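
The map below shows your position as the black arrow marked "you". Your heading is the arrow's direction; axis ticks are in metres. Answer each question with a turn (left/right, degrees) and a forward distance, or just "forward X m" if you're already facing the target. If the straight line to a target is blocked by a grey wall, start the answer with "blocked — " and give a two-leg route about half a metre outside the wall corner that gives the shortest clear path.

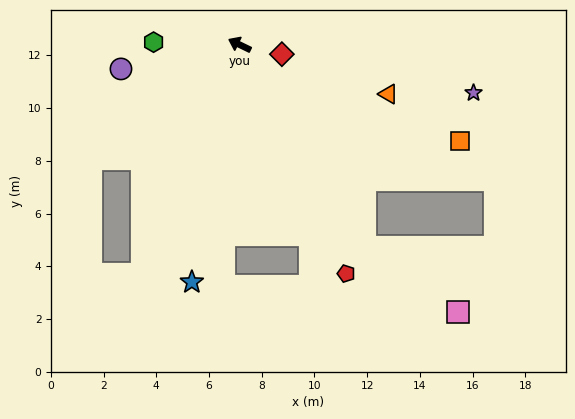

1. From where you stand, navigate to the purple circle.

turn left 37°, forward 4.6 m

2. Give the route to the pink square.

blocked — turn left 148°, forward 9.0 m, then turn left 23°, forward 4.3 m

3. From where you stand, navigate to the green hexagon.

turn left 24°, forward 3.3 m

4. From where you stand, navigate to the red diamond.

turn right 167°, forward 1.6 m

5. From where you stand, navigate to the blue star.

turn left 105°, forward 9.2 m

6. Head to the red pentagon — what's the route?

turn left 141°, forward 9.6 m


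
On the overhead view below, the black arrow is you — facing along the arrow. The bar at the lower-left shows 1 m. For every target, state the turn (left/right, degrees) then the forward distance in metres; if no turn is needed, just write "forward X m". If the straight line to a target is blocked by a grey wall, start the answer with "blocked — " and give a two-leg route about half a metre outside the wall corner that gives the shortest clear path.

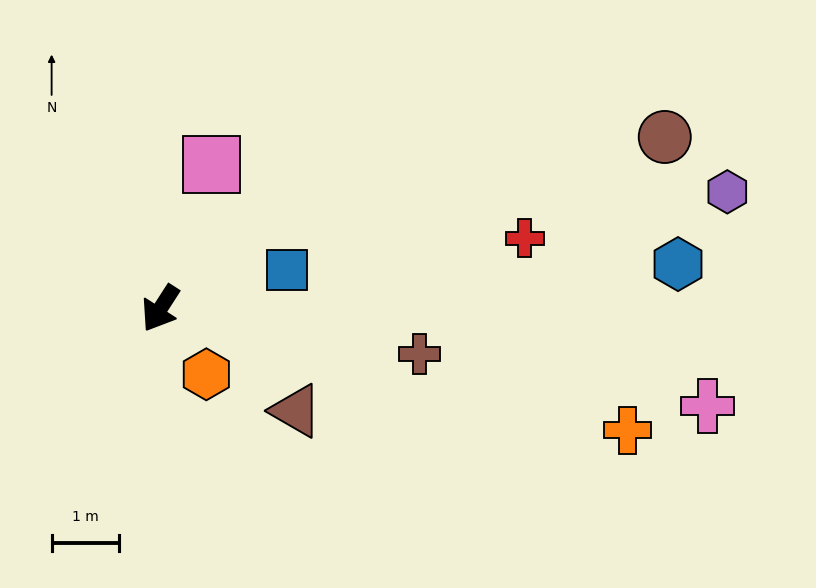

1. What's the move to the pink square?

turn right 167°, forward 2.3 m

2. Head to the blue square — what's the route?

turn left 140°, forward 2.0 m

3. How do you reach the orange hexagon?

turn left 68°, forward 1.2 m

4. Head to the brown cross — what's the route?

turn left 113°, forward 3.9 m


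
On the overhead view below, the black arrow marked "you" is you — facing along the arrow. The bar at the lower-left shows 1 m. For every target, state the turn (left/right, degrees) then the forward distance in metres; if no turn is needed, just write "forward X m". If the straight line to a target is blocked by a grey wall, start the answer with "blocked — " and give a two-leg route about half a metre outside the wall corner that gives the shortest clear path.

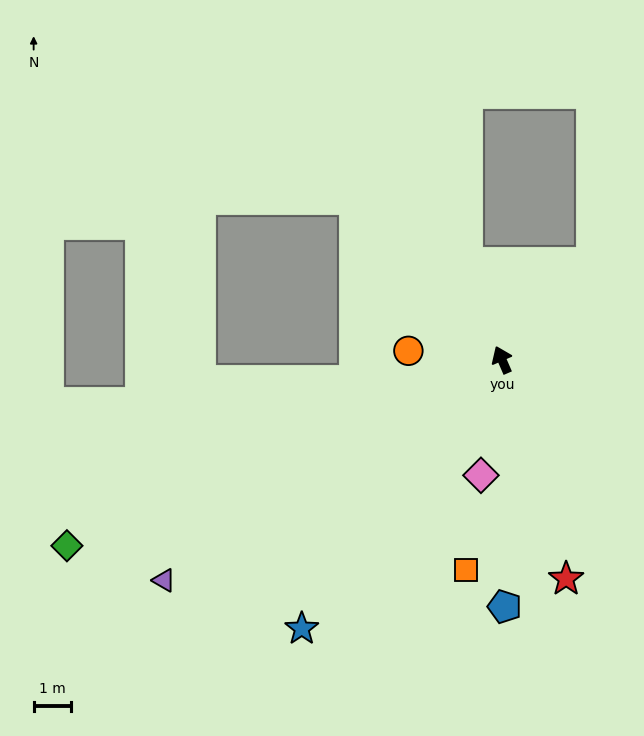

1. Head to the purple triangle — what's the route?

turn left 100°, forward 10.7 m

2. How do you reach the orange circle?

turn left 61°, forward 2.5 m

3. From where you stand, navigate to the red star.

turn left 173°, forward 6.1 m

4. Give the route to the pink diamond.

turn left 146°, forward 3.1 m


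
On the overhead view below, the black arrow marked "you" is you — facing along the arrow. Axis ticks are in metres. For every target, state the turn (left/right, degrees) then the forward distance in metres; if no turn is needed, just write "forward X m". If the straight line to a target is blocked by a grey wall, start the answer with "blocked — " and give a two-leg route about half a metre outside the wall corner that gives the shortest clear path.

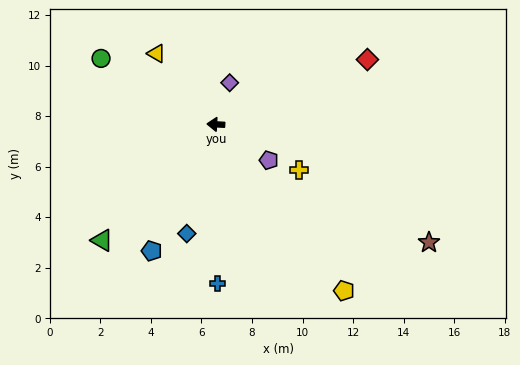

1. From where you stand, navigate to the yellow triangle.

turn right 47°, forward 3.7 m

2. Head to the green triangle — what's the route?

turn left 48°, forward 6.4 m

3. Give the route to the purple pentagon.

turn left 149°, forward 2.5 m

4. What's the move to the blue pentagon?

turn left 66°, forward 5.6 m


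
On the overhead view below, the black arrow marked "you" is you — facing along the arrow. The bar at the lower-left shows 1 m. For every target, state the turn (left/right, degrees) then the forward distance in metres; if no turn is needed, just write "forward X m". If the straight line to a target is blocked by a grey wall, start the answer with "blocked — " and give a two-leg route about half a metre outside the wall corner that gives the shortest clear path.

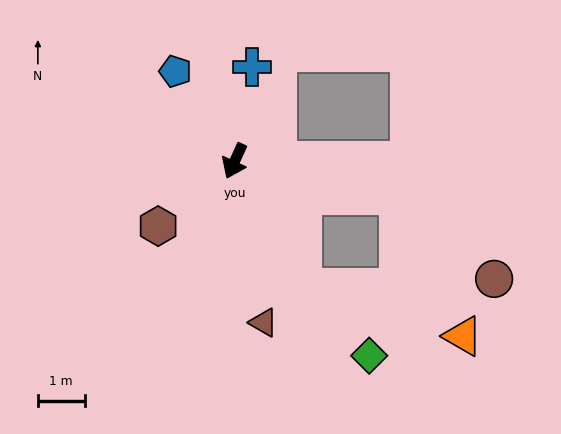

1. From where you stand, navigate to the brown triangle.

turn left 35°, forward 3.5 m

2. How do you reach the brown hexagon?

turn right 25°, forward 2.1 m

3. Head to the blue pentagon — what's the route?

turn right 122°, forward 2.3 m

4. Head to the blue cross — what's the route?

turn right 166°, forward 2.0 m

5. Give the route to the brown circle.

blocked — turn left 103°, forward 3.6 m, then turn right 30°, forward 2.7 m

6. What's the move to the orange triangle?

blocked — turn left 52°, forward 3.1 m, then turn left 46°, forward 3.6 m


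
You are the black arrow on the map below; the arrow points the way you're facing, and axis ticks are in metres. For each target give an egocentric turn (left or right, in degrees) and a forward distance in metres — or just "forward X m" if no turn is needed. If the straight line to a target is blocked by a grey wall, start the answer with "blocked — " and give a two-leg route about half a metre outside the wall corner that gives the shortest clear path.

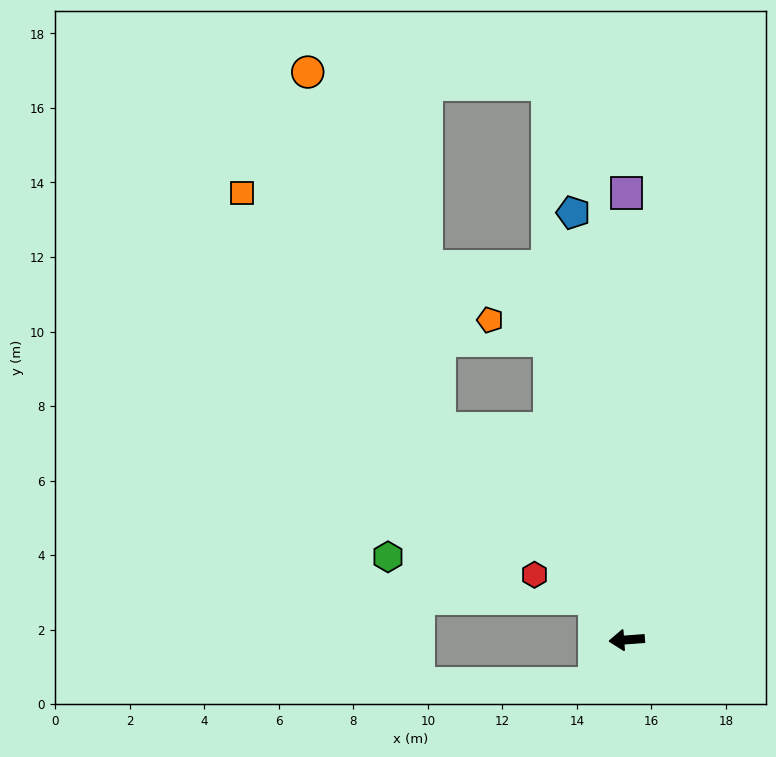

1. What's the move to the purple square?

turn right 94°, forward 12.0 m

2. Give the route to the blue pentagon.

turn right 87°, forward 11.6 m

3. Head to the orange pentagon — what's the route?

blocked — turn right 80°, forward 8.3 m, then turn left 55°, forward 1.7 m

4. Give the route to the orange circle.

blocked — turn right 53°, forward 7.6 m, then turn right 21°, forward 10.2 m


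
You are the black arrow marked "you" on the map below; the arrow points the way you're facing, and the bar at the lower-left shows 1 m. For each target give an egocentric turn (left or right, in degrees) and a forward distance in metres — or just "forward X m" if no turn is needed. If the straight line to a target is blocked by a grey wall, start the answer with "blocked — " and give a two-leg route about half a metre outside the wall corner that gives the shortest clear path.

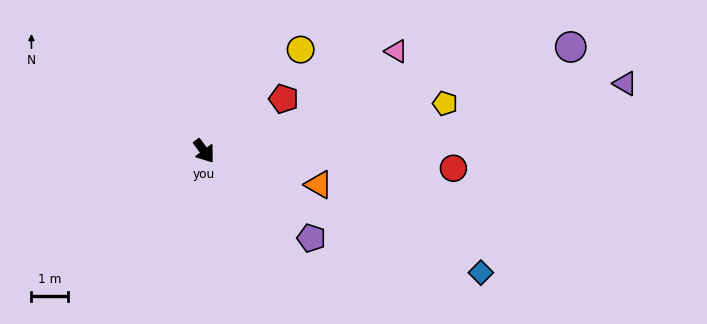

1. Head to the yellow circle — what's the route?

turn left 100°, forward 3.9 m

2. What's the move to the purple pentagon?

turn left 14°, forward 3.8 m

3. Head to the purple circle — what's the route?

turn left 69°, forward 10.5 m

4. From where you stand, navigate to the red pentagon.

turn left 86°, forward 2.6 m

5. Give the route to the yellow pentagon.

turn left 64°, forward 6.8 m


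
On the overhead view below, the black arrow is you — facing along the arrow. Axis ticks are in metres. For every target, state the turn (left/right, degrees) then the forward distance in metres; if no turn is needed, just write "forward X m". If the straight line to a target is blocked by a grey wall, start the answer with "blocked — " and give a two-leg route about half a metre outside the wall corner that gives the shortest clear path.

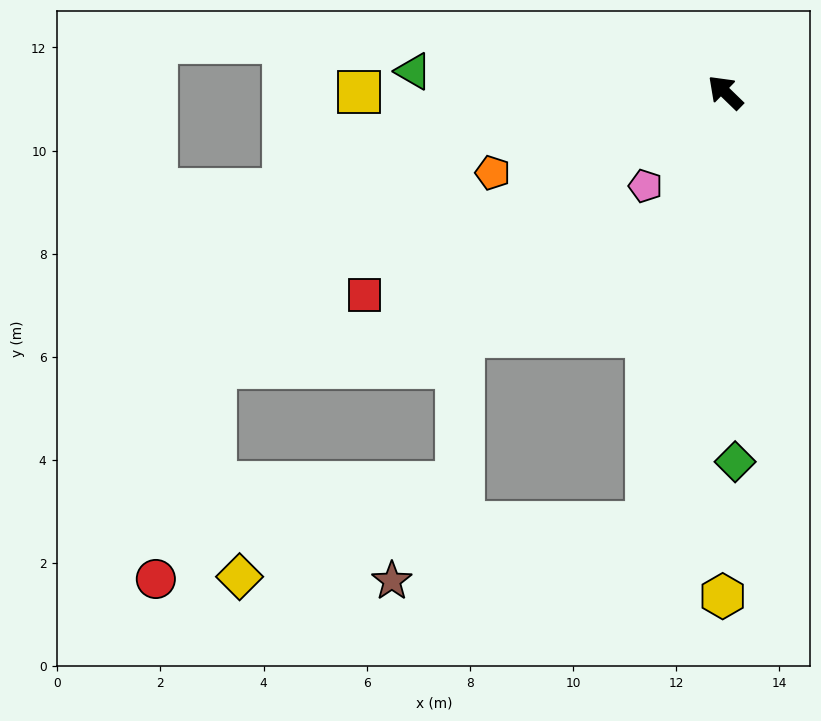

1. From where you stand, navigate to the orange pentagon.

turn left 63°, forward 4.8 m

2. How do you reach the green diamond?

turn left 136°, forward 7.2 m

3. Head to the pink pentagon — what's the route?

turn left 94°, forward 2.4 m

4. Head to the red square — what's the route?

turn left 73°, forward 8.0 m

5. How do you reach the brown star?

blocked — turn left 124°, forward 8.5 m, then turn right 67°, forward 5.1 m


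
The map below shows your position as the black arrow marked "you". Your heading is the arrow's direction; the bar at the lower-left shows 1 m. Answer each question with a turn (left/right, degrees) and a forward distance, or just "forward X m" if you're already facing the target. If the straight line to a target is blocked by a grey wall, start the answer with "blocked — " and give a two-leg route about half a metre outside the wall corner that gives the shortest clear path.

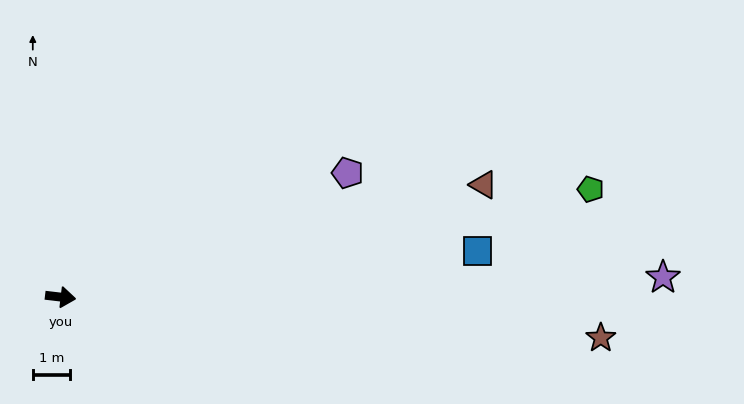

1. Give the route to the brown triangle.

turn left 22°, forward 11.8 m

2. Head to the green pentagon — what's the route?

turn left 18°, forward 14.6 m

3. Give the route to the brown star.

turn left 2°, forward 14.6 m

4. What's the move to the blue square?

turn left 13°, forward 11.3 m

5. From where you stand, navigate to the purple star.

turn left 9°, forward 16.2 m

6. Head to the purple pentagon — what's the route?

turn left 30°, forward 8.4 m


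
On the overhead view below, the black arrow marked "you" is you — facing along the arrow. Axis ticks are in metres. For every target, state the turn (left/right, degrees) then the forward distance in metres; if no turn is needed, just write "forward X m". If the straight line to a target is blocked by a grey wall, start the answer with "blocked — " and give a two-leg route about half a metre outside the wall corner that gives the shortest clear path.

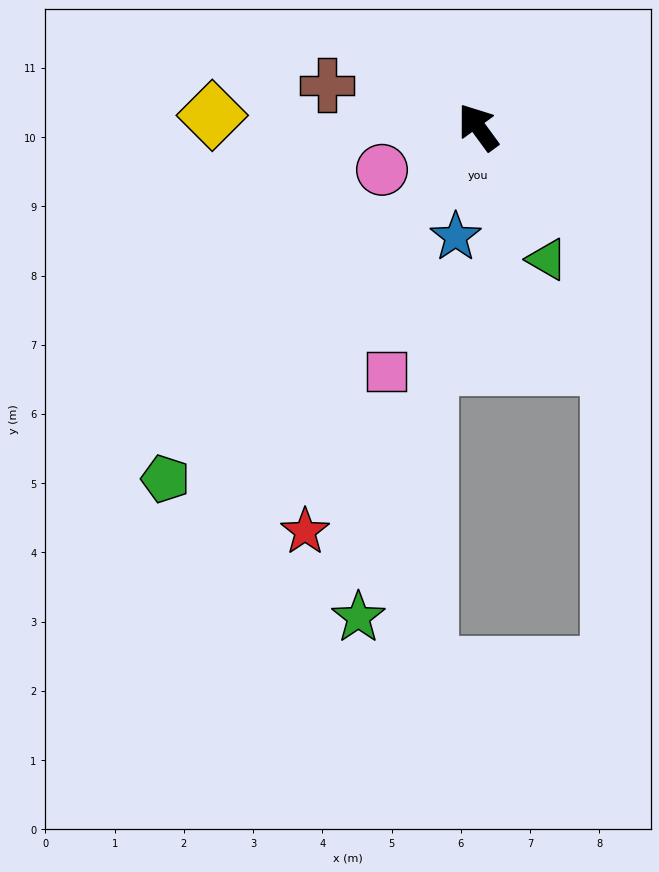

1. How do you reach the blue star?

turn left 132°, forward 1.6 m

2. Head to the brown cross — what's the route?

turn left 38°, forward 2.3 m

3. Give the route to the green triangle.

turn left 171°, forward 2.2 m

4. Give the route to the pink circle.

turn left 78°, forward 1.5 m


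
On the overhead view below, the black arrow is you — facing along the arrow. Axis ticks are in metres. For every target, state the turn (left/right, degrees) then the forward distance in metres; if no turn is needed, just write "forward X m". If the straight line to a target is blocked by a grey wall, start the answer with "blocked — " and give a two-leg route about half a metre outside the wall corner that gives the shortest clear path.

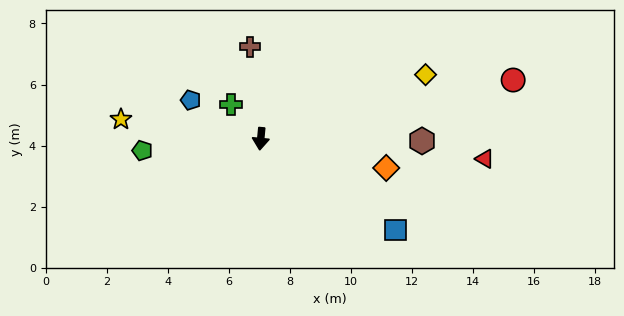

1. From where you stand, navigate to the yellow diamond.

turn left 117°, forward 5.8 m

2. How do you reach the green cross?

turn right 134°, forward 1.5 m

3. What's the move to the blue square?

turn left 61°, forward 5.3 m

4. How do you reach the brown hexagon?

turn left 95°, forward 5.3 m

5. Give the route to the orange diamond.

turn left 82°, forward 4.2 m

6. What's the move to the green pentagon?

turn right 79°, forward 3.9 m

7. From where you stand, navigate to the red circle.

turn left 108°, forward 8.5 m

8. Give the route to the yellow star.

turn right 93°, forward 4.6 m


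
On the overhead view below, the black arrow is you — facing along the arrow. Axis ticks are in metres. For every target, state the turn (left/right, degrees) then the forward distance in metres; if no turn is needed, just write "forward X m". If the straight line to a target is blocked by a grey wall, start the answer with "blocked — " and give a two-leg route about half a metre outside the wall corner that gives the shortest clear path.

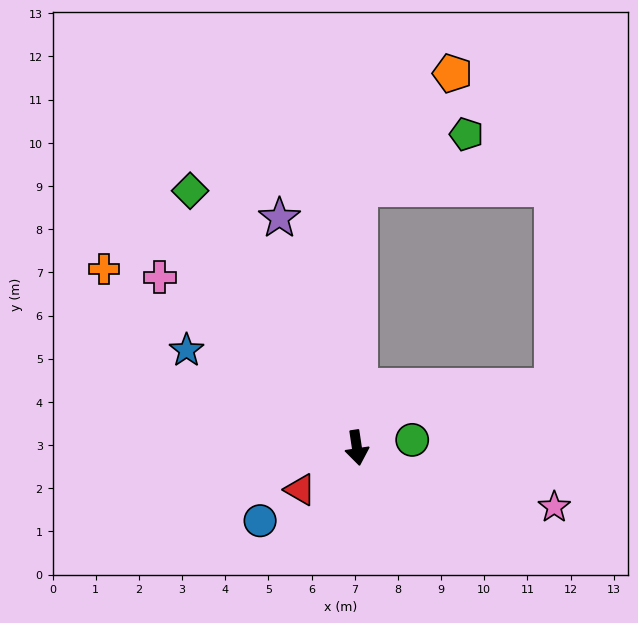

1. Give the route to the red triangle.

turn right 62°, forward 1.6 m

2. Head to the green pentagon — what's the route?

blocked — turn left 171°, forward 6.0 m, then turn right 63°, forward 2.8 m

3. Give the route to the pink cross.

turn right 139°, forward 6.0 m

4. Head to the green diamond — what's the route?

turn right 156°, forward 7.1 m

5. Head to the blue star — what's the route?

turn right 128°, forward 4.5 m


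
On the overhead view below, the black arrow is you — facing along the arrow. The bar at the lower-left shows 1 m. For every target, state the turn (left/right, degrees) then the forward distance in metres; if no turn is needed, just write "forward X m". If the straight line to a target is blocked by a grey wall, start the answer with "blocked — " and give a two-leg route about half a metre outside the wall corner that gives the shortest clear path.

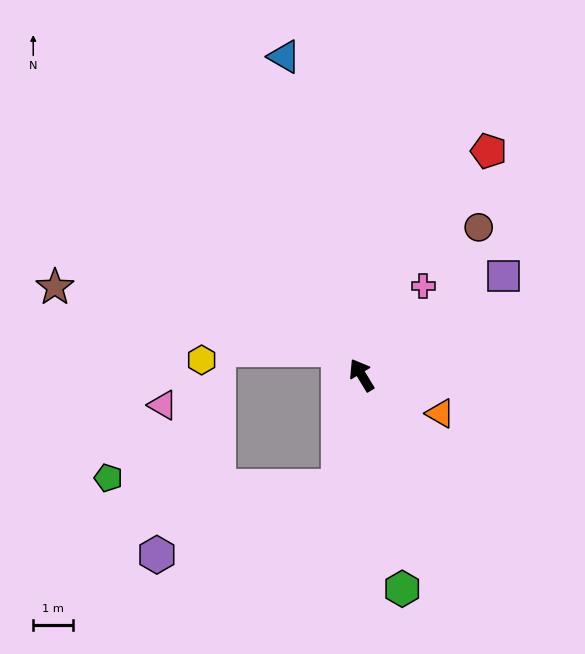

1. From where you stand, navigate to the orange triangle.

turn right 147°, forward 2.2 m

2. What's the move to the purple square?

turn right 86°, forward 4.3 m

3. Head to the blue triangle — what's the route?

turn right 18°, forward 8.2 m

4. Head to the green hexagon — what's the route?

turn left 160°, forward 5.4 m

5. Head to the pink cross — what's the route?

turn right 66°, forward 2.7 m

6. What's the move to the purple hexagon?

blocked — turn left 137°, forward 2.8 m, then turn right 58°, forward 4.8 m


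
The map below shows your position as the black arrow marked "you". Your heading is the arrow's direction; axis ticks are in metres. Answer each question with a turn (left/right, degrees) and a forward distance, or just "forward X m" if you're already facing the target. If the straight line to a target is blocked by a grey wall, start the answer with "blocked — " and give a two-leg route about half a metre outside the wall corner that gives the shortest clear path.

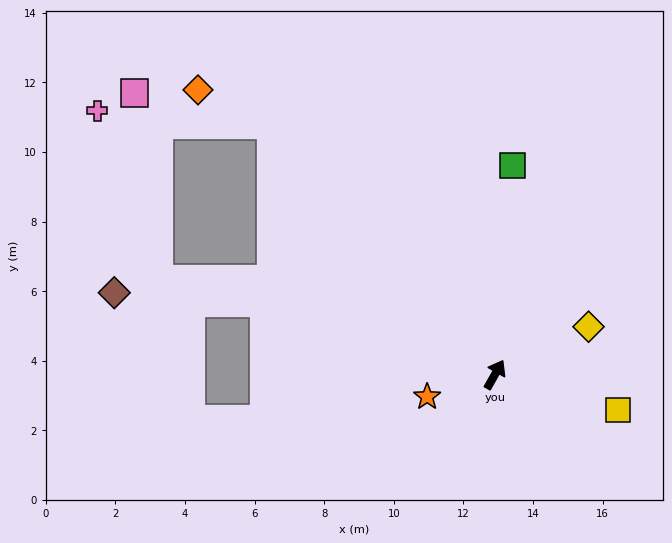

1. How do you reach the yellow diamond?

turn right 33°, forward 3.0 m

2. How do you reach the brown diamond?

blocked — turn left 102°, forward 6.9 m, then turn left 14°, forward 4.3 m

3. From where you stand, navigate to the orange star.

turn left 138°, forward 2.1 m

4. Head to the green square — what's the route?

turn left 25°, forward 6.0 m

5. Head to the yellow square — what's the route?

turn right 77°, forward 3.7 m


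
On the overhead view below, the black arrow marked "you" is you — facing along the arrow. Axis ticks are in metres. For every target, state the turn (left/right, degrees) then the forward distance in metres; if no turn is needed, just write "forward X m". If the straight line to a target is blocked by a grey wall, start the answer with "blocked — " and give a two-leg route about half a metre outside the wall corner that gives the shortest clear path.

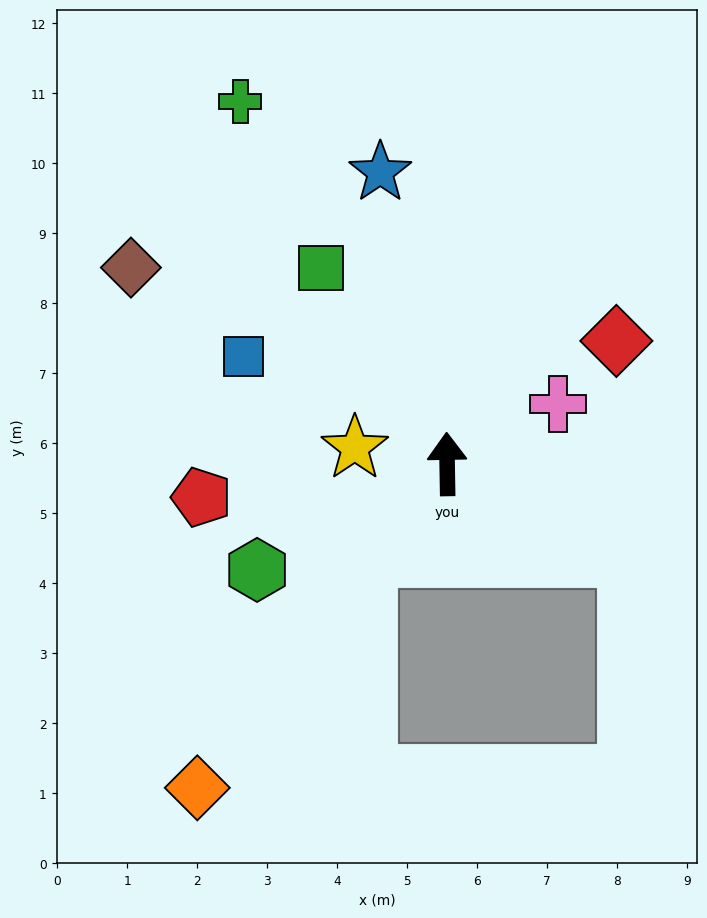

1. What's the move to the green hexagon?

turn left 118°, forward 3.1 m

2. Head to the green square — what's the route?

turn left 32°, forward 3.3 m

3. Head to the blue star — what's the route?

turn left 12°, forward 4.3 m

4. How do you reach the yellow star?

turn left 79°, forward 1.3 m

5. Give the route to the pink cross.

turn right 63°, forward 1.8 m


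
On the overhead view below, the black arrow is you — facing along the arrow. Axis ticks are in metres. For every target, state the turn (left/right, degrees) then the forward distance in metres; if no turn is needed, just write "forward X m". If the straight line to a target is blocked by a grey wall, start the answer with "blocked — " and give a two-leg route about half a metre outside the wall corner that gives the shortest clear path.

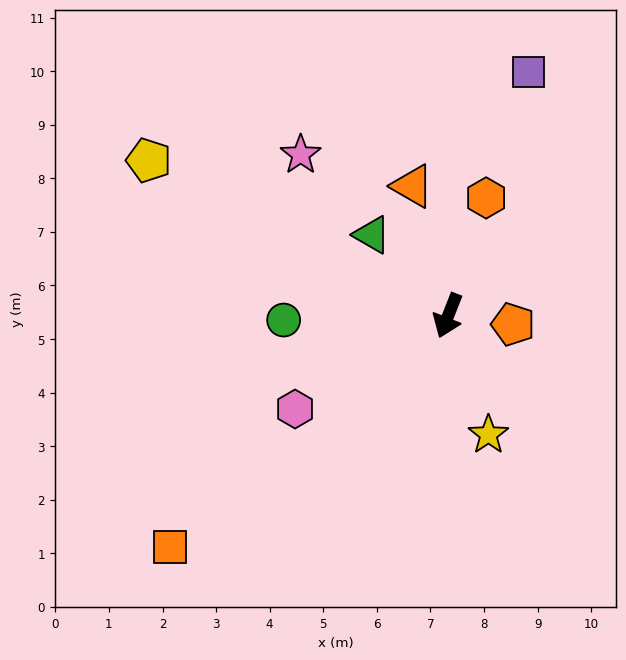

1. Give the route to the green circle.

turn right 67°, forward 3.1 m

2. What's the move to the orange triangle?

turn right 143°, forward 2.5 m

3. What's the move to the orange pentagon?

turn left 104°, forward 1.2 m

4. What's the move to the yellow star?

turn left 40°, forward 2.3 m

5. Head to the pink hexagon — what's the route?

turn right 37°, forward 3.3 m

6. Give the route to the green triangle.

turn right 115°, forward 2.1 m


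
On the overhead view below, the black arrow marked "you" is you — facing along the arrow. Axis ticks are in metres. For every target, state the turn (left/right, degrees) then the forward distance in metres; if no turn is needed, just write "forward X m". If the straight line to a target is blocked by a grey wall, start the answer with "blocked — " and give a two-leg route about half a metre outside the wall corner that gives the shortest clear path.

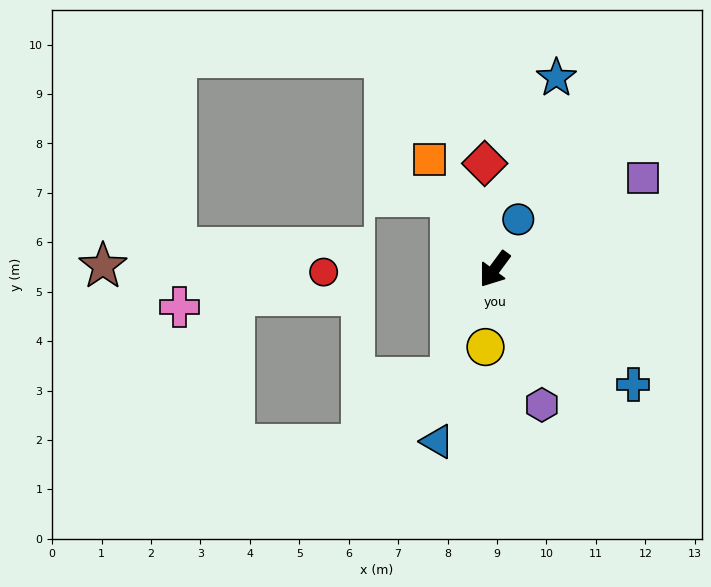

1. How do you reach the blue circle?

turn right 169°, forward 1.1 m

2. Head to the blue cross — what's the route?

turn left 87°, forward 3.6 m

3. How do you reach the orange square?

turn right 113°, forward 2.6 m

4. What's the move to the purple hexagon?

turn left 56°, forward 2.9 m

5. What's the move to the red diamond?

turn right 138°, forward 2.2 m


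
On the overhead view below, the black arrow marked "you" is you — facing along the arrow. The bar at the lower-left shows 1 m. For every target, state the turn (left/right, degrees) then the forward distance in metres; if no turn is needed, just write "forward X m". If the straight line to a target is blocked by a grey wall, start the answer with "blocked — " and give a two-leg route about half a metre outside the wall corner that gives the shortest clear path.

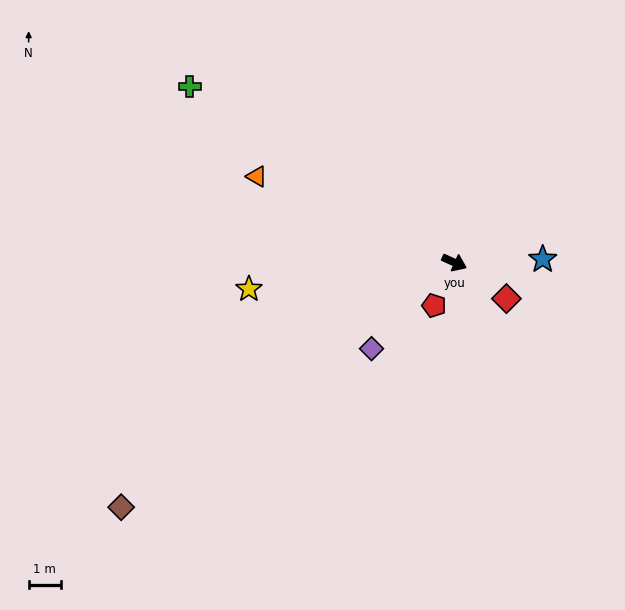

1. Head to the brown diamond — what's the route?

turn right 119°, forward 12.9 m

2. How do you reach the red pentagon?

turn right 91°, forward 1.5 m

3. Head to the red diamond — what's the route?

turn right 11°, forward 2.0 m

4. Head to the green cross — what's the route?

turn left 171°, forward 9.9 m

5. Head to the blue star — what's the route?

turn left 26°, forward 2.8 m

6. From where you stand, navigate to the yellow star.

turn right 148°, forward 6.5 m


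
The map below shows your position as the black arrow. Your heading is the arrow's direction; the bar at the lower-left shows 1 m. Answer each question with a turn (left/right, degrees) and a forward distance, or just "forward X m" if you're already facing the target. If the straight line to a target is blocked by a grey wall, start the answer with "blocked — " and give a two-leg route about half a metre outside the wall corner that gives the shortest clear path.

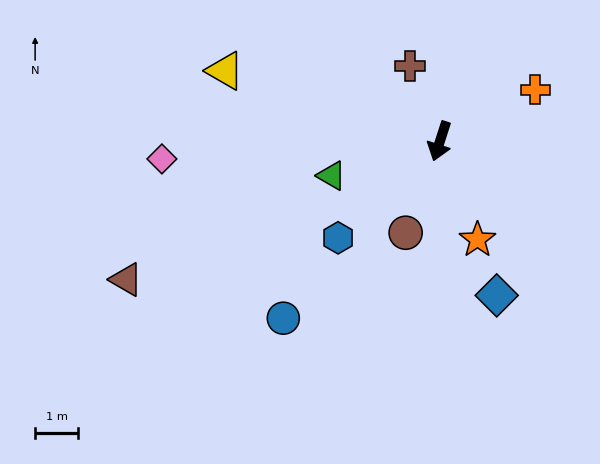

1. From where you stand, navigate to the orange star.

turn left 39°, forward 2.4 m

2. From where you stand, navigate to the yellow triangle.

turn right 90°, forward 5.2 m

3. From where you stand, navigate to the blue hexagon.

turn right 29°, forward 3.2 m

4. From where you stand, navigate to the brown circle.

turn right 3°, forward 2.3 m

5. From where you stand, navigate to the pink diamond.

turn right 68°, forward 6.4 m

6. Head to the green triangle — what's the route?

turn right 54°, forward 2.6 m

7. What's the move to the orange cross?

turn left 136°, forward 2.5 m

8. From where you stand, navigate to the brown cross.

turn right 141°, forward 1.9 m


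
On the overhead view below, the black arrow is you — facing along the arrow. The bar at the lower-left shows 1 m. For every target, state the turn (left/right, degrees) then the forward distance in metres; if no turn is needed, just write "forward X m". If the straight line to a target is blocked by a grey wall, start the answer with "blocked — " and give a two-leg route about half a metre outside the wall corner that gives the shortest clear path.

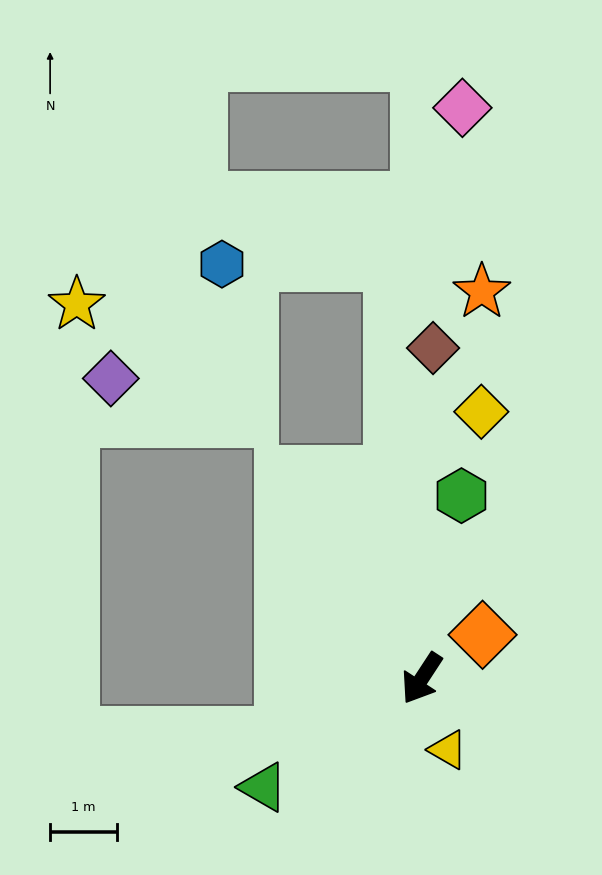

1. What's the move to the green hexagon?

turn right 159°, forward 2.8 m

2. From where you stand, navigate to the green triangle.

turn right 22°, forward 2.9 m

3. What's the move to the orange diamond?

turn left 159°, forward 1.1 m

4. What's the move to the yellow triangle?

turn left 53°, forward 1.1 m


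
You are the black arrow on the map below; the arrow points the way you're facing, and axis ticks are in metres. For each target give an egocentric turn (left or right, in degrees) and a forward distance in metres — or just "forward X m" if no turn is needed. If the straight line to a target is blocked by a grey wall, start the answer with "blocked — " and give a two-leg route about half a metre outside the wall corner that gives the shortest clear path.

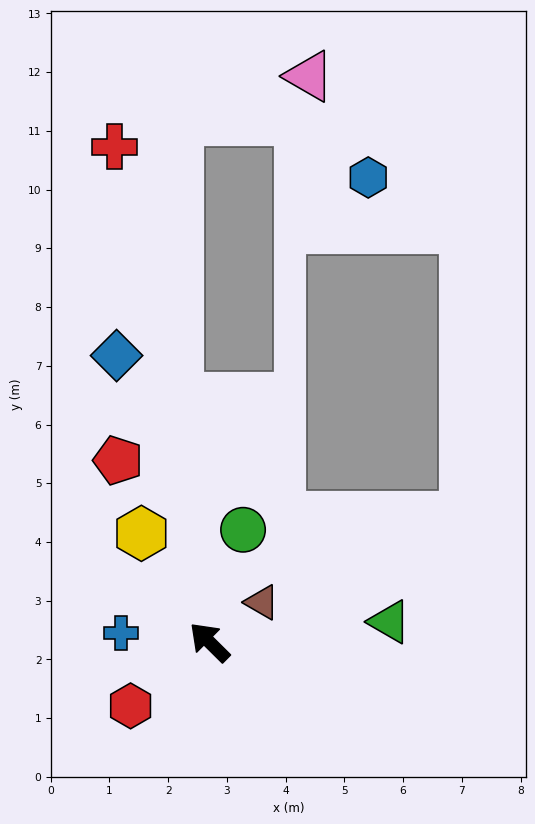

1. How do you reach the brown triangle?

turn right 98°, forward 1.1 m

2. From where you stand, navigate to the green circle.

turn right 62°, forward 2.0 m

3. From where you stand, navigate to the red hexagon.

turn left 84°, forward 1.7 m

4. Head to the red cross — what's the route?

turn right 34°, forward 8.6 m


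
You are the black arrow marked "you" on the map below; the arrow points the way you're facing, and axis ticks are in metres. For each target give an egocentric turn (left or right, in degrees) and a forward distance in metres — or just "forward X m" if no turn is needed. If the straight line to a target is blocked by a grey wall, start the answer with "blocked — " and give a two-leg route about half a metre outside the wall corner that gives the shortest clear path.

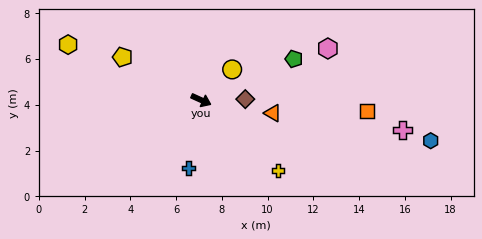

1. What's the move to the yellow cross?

turn right 18°, forward 4.6 m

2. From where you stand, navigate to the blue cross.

turn right 76°, forward 3.0 m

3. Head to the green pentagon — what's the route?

turn left 48°, forward 4.4 m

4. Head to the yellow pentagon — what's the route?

turn left 176°, forward 3.9 m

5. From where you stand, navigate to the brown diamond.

turn left 26°, forward 1.9 m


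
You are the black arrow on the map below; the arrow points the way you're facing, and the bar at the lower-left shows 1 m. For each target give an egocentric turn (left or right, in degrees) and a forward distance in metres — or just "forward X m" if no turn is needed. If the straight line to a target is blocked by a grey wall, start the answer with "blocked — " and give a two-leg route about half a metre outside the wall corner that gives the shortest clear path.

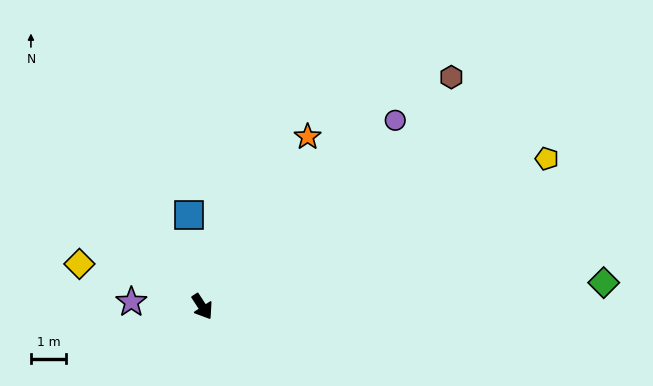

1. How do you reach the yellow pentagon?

turn left 80°, forward 10.6 m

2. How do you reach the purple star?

turn right 127°, forward 2.0 m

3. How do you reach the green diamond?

turn left 60°, forward 11.4 m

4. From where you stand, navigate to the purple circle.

turn left 101°, forward 7.6 m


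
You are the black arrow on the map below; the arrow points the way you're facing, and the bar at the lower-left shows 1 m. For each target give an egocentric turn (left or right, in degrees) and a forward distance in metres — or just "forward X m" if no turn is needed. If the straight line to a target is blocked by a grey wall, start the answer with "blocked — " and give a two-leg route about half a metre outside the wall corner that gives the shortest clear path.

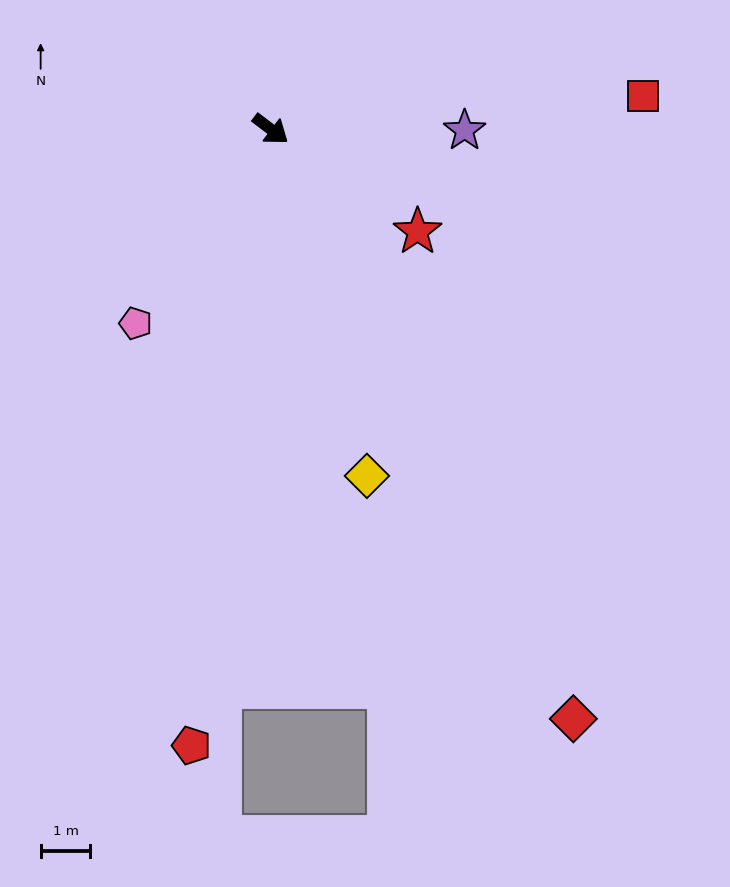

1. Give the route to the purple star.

turn left 37°, forward 3.9 m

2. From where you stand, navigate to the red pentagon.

turn right 60°, forward 12.5 m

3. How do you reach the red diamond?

turn right 26°, forward 13.3 m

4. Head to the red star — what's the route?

turn left 2°, forward 3.6 m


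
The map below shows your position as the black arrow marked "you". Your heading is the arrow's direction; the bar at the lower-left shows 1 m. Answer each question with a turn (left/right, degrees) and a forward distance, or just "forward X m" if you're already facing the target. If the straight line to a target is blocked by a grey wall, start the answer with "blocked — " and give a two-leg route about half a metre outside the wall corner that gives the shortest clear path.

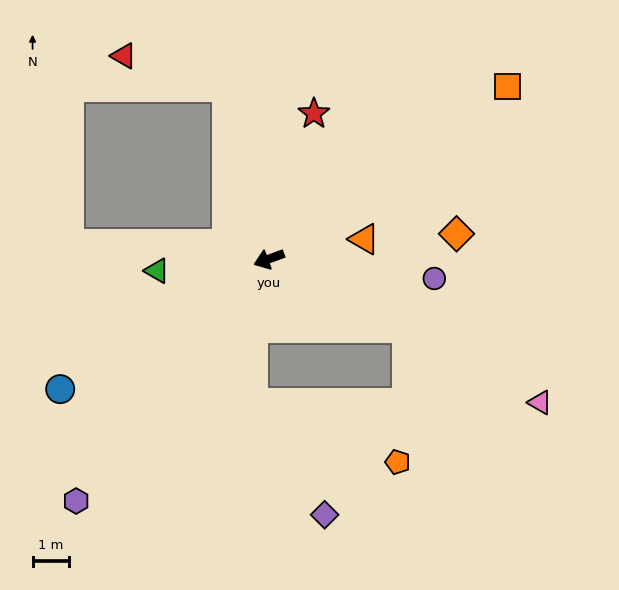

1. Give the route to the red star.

turn right 127°, forward 4.1 m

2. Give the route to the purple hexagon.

turn left 31°, forward 8.4 m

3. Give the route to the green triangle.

turn right 14°, forward 3.1 m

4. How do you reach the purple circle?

turn left 153°, forward 4.5 m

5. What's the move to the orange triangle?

turn left 172°, forward 2.6 m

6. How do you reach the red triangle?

blocked — turn right 97°, forward 4.8 m, then turn left 60°, forward 3.0 m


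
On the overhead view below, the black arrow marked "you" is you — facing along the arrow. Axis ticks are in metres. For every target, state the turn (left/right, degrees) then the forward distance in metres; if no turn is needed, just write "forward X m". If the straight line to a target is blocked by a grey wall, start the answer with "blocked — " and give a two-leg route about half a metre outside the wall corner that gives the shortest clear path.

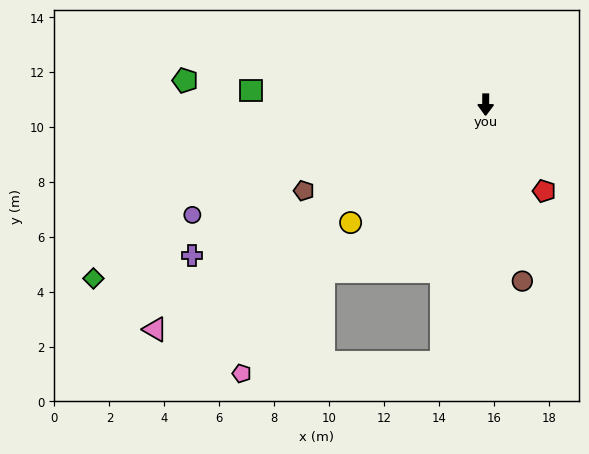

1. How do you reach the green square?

turn right 93°, forward 8.6 m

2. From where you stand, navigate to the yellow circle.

turn right 48°, forward 6.5 m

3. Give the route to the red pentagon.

turn left 35°, forward 3.8 m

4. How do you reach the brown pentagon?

turn right 64°, forward 7.3 m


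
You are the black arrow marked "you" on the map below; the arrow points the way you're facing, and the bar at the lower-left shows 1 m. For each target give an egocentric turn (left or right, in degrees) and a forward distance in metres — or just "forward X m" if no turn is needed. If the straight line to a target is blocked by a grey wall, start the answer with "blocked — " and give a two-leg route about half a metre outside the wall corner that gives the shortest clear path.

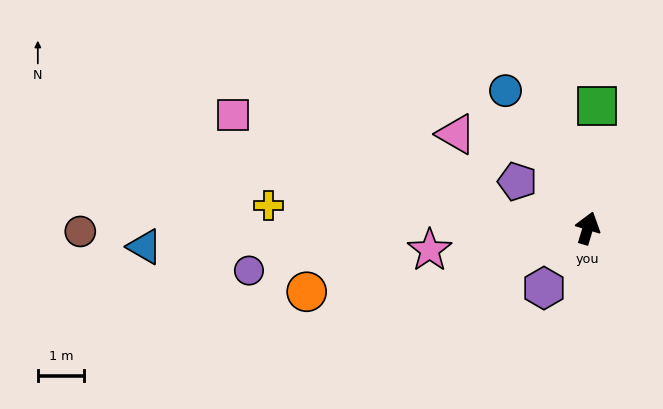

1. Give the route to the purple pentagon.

turn left 73°, forward 1.8 m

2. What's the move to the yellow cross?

turn left 103°, forward 7.0 m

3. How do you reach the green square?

turn left 13°, forward 2.7 m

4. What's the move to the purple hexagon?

turn left 161°, forward 1.6 m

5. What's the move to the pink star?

turn left 115°, forward 3.5 m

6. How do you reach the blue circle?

turn left 48°, forward 3.5 m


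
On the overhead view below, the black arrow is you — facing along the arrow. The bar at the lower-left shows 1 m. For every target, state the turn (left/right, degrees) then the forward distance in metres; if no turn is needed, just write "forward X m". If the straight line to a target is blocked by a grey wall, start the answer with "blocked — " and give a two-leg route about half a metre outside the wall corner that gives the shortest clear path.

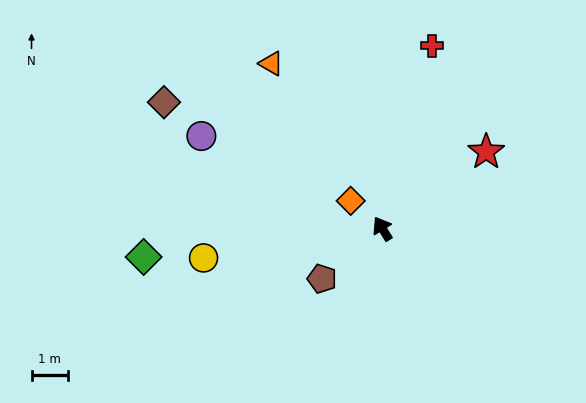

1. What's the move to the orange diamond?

turn left 17°, forward 1.1 m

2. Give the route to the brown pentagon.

turn left 98°, forward 2.1 m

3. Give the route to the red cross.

turn right 47°, forward 5.2 m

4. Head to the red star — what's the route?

turn right 85°, forward 3.5 m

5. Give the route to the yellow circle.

turn left 68°, forward 4.9 m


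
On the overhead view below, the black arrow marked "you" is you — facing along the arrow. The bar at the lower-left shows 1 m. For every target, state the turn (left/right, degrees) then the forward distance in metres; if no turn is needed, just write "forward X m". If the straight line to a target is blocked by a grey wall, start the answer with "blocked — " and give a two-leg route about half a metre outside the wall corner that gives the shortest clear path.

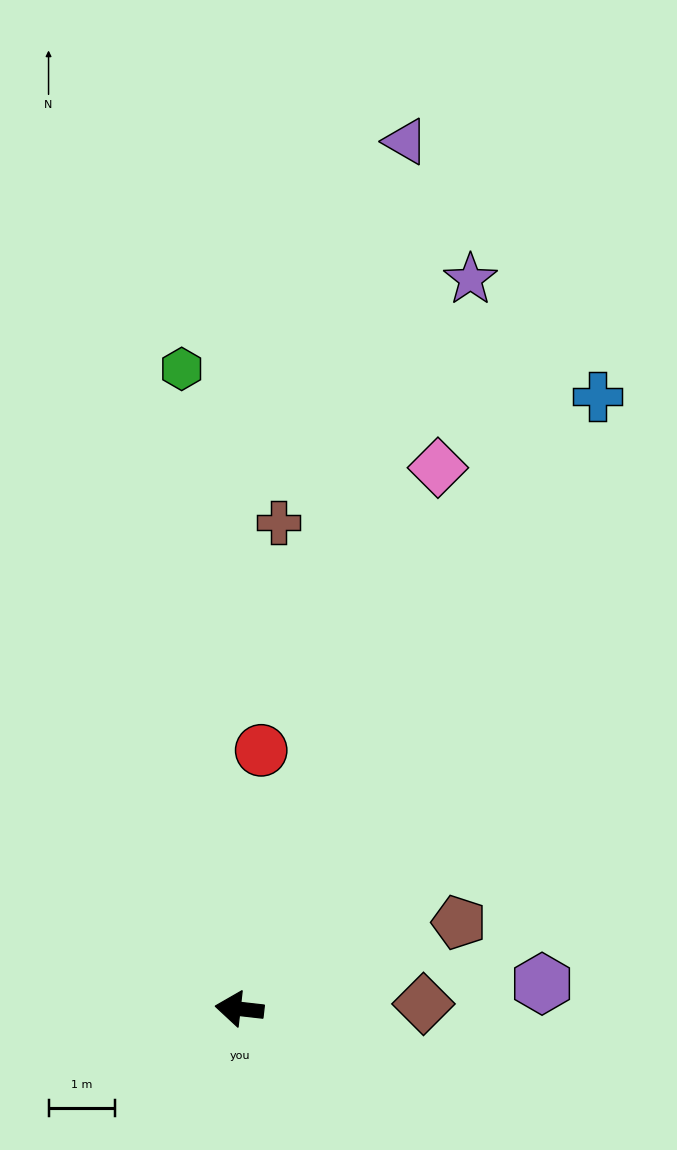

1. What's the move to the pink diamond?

turn right 104°, forward 8.7 m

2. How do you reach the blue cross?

turn right 114°, forward 10.7 m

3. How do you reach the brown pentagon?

turn right 152°, forward 3.6 m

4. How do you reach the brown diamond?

turn right 172°, forward 2.8 m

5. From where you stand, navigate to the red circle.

turn right 88°, forward 3.9 m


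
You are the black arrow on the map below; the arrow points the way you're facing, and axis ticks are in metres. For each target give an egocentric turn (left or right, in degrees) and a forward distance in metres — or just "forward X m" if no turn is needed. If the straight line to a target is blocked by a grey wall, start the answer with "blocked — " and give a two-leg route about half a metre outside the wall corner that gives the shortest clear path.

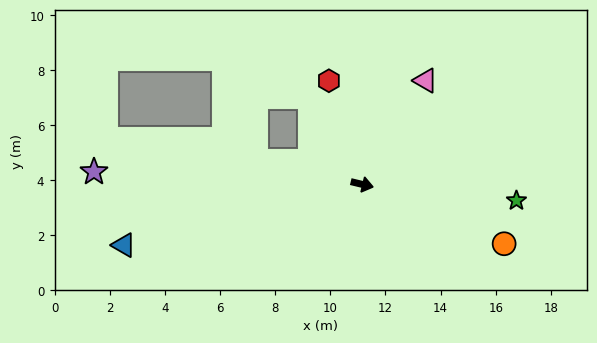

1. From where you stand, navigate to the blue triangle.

turn right 152°, forward 8.9 m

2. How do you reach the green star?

turn left 8°, forward 5.6 m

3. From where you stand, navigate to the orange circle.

turn right 9°, forward 5.6 m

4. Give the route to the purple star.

turn right 169°, forward 9.7 m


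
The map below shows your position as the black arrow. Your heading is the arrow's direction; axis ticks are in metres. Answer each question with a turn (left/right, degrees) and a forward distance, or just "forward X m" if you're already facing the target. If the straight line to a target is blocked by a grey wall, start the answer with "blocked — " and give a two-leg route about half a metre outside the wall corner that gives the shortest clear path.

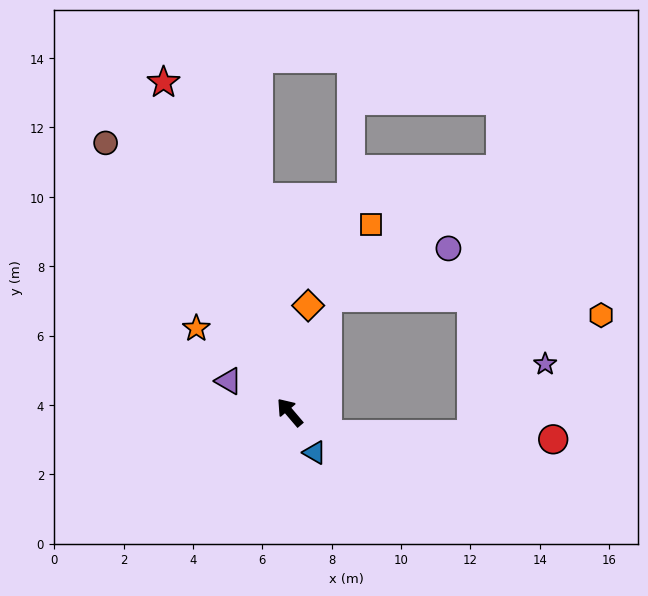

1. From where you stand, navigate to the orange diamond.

turn right 50°, forward 3.1 m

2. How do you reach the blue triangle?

turn left 171°, forward 1.4 m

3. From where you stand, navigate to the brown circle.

turn right 6°, forward 9.4 m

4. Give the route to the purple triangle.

turn left 22°, forward 2.0 m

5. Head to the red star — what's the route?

turn right 19°, forward 10.2 m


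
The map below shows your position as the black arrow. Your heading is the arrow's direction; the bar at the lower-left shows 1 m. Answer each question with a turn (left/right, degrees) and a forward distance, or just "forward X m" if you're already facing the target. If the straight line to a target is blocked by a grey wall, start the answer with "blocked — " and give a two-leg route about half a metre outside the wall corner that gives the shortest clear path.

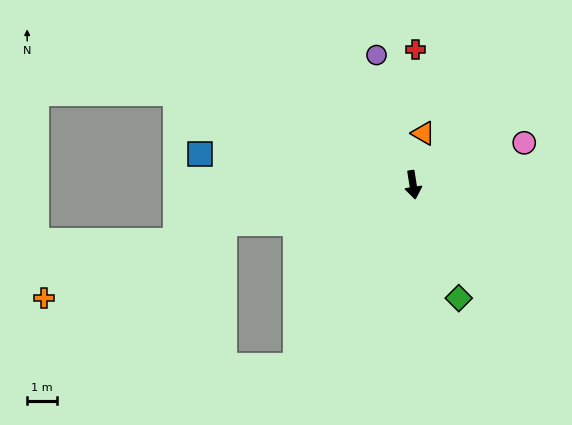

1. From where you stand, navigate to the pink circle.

turn left 102°, forward 3.9 m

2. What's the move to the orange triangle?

turn left 160°, forward 1.7 m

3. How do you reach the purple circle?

turn right 173°, forward 4.5 m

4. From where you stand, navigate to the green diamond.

turn left 13°, forward 4.0 m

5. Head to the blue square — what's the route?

turn right 107°, forward 7.1 m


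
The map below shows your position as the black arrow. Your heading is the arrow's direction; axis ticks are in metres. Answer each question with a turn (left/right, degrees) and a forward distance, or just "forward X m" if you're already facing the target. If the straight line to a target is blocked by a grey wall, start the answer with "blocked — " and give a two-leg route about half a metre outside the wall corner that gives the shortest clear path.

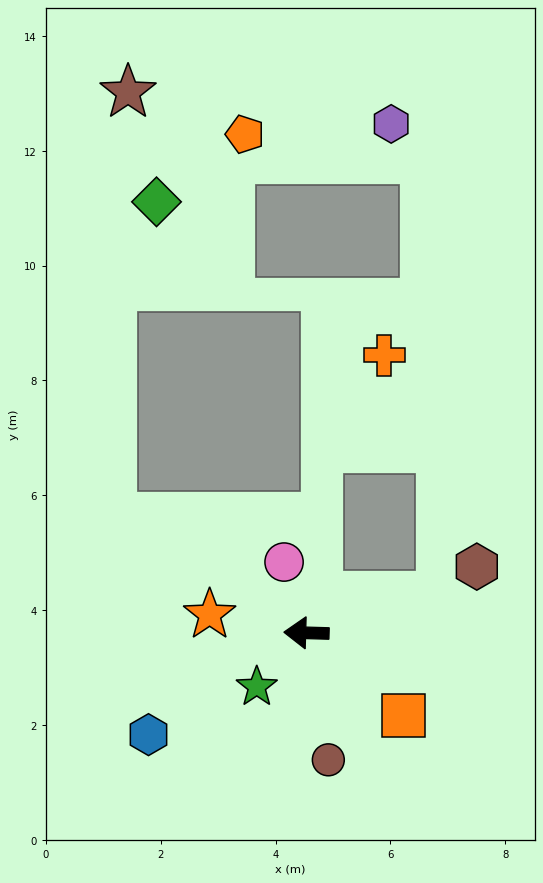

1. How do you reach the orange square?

turn left 141°, forward 2.2 m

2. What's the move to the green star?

turn left 49°, forward 1.3 m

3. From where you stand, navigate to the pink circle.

turn right 71°, forward 1.3 m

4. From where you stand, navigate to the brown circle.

turn left 101°, forward 2.2 m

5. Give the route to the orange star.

turn right 9°, forward 1.7 m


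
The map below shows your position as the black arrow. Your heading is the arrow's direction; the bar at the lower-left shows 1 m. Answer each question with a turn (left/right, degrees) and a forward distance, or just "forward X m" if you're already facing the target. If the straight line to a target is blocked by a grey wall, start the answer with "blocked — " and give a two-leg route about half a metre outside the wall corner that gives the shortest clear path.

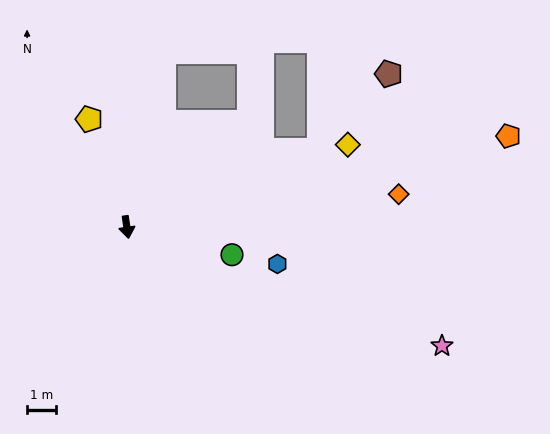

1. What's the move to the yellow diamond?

turn left 102°, forward 8.1 m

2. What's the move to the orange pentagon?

turn left 95°, forward 13.5 m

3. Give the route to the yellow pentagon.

turn right 169°, forward 3.9 m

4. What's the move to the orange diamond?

turn left 88°, forward 9.4 m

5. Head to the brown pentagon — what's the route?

blocked — turn left 104°, forward 7.1 m, then turn left 25°, forward 3.5 m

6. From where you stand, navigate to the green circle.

turn left 67°, forward 3.7 m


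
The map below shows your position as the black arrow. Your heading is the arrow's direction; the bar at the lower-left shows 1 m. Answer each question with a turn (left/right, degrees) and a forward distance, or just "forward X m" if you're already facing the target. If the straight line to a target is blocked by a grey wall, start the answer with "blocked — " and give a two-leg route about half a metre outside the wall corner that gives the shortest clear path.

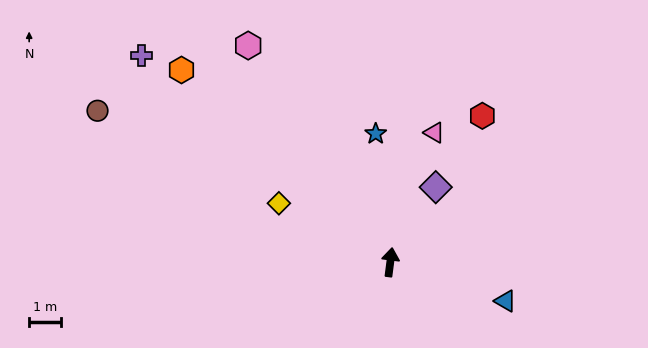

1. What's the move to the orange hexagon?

turn left 55°, forward 8.9 m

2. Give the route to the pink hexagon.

turn left 41°, forward 8.1 m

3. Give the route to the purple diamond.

turn right 24°, forward 2.8 m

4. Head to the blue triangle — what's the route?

turn right 101°, forward 3.8 m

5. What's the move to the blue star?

turn left 14°, forward 4.1 m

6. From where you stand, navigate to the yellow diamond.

turn left 70°, forward 4.0 m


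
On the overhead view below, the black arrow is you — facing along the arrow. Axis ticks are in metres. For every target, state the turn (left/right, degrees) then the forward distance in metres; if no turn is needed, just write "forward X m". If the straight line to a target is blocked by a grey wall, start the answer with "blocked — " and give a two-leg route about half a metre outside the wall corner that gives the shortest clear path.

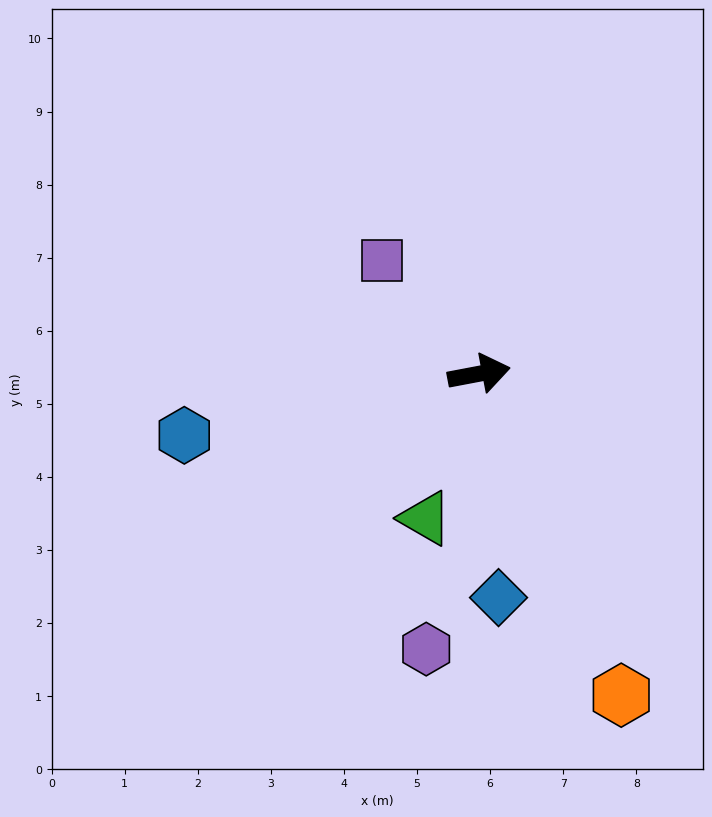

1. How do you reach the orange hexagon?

turn right 77°, forward 4.8 m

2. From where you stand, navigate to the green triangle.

turn right 121°, forward 2.1 m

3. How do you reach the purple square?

turn left 120°, forward 2.0 m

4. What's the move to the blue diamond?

turn right 96°, forward 3.1 m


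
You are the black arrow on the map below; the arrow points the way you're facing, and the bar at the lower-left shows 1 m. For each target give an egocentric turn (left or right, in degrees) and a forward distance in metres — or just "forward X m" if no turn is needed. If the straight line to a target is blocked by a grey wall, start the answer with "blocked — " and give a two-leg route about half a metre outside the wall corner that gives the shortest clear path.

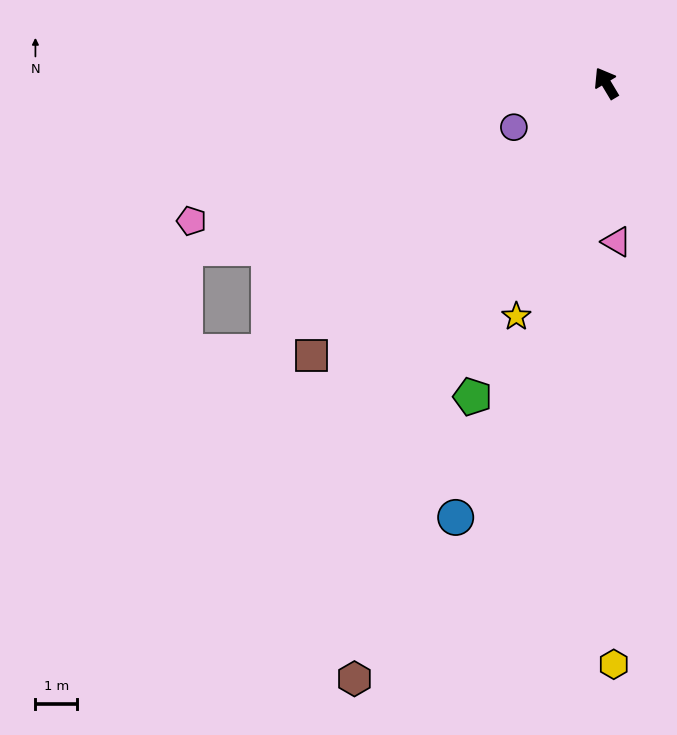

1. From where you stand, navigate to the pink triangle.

turn left 153°, forward 3.8 m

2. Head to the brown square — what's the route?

turn left 102°, forward 9.6 m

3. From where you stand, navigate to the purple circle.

turn left 85°, forward 2.5 m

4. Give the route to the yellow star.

turn left 128°, forward 6.0 m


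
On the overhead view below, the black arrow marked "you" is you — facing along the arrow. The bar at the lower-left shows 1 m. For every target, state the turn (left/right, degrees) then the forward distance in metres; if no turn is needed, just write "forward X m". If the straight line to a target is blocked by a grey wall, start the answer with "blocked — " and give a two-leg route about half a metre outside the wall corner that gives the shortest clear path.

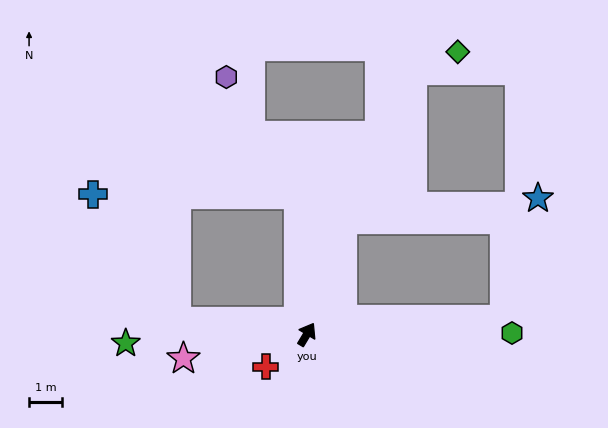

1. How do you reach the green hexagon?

turn right 59°, forward 6.1 m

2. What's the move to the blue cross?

blocked — turn left 115°, forward 3.9 m, then turn right 51°, forward 4.5 m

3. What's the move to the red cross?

turn left 159°, forward 1.6 m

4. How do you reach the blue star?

blocked — turn right 54°, forward 5.9 m, then turn left 69°, forward 3.7 m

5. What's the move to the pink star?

turn left 132°, forward 3.8 m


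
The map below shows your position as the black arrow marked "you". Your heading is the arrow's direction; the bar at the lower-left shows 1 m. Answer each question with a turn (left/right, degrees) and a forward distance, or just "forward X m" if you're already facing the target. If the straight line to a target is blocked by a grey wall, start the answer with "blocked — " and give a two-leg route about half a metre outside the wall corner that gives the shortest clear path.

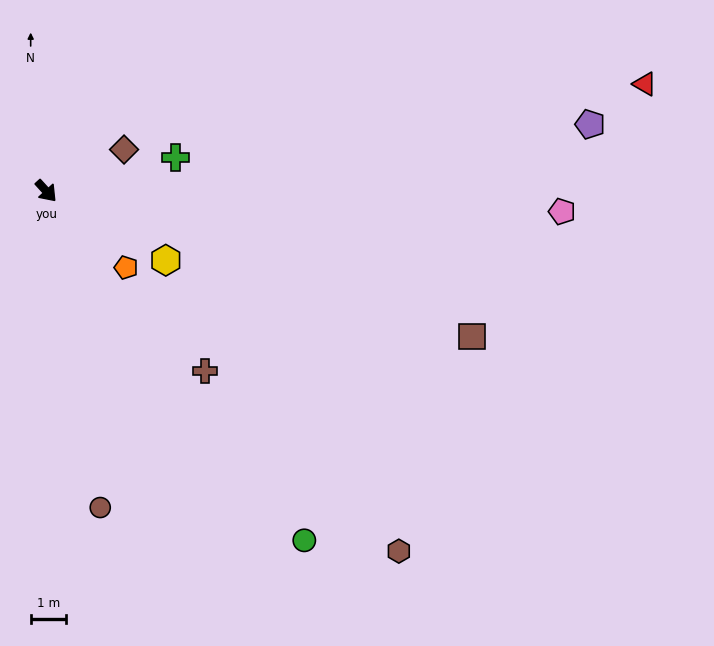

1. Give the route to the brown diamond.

turn left 76°, forward 2.5 m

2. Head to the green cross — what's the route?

turn left 62°, forward 3.8 m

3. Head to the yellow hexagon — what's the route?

turn left 18°, forward 3.9 m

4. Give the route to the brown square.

turn left 29°, forward 12.8 m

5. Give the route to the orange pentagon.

turn left 4°, forward 3.2 m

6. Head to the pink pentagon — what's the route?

turn left 45°, forward 14.7 m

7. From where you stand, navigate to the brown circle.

turn right 33°, forward 9.2 m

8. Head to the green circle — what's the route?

turn right 6°, forward 12.4 m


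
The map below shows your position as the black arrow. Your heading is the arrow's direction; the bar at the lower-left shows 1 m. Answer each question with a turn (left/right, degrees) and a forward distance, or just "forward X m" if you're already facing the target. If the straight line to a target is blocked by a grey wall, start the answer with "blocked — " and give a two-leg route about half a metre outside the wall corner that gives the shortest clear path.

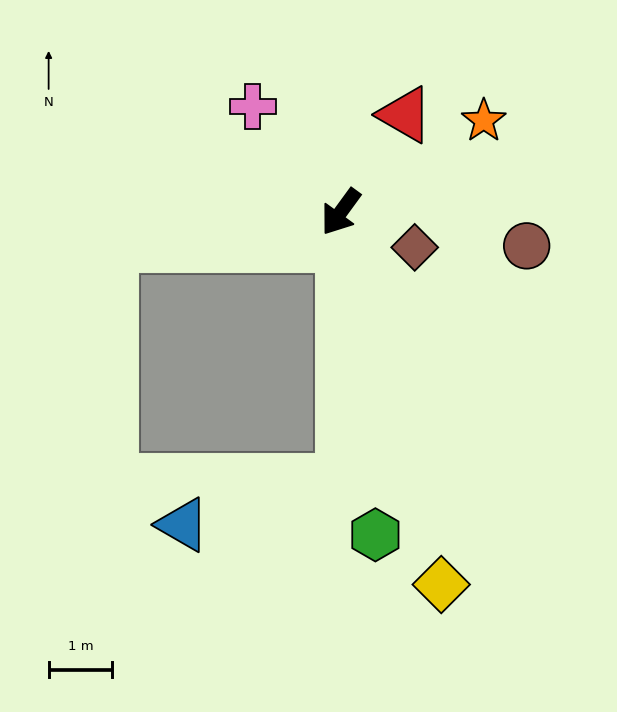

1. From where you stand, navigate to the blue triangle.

blocked — turn left 36°, forward 4.2 m, then turn right 75°, forward 2.6 m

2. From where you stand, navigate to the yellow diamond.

turn left 51°, forward 6.1 m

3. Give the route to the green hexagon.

turn left 42°, forward 5.1 m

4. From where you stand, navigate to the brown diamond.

turn left 101°, forward 1.3 m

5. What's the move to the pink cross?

turn right 104°, forward 2.2 m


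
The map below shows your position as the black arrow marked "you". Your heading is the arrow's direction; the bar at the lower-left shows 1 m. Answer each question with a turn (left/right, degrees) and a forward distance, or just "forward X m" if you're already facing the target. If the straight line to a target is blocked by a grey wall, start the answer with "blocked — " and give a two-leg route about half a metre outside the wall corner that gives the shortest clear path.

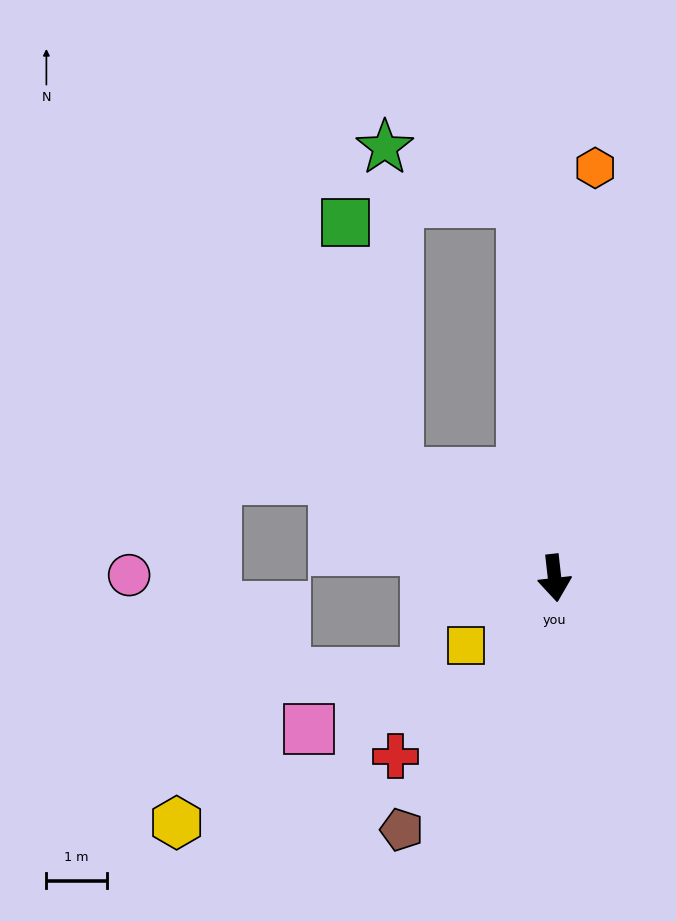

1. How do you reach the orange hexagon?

turn left 168°, forward 6.8 m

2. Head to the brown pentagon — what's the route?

turn right 38°, forward 4.9 m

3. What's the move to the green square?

blocked — turn right 130°, forward 3.1 m, then turn right 45°, forward 4.2 m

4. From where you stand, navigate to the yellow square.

turn right 59°, forward 1.8 m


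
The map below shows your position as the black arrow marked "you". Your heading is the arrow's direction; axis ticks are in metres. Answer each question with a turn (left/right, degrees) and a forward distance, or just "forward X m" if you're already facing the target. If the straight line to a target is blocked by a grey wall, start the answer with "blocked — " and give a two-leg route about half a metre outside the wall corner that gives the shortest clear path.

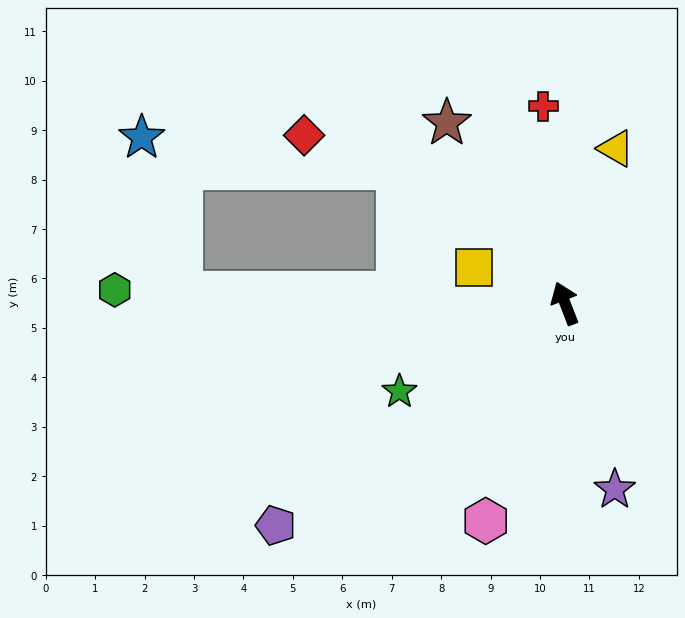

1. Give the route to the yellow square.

turn left 47°, forward 2.0 m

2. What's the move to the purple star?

turn left 174°, forward 3.9 m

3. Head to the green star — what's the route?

turn left 97°, forward 3.8 m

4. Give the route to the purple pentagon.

turn left 106°, forward 7.4 m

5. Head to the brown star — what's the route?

turn left 12°, forward 4.4 m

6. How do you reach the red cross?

turn right 15°, forward 4.0 m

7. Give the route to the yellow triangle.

turn right 39°, forward 3.3 m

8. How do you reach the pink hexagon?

turn left 139°, forward 4.7 m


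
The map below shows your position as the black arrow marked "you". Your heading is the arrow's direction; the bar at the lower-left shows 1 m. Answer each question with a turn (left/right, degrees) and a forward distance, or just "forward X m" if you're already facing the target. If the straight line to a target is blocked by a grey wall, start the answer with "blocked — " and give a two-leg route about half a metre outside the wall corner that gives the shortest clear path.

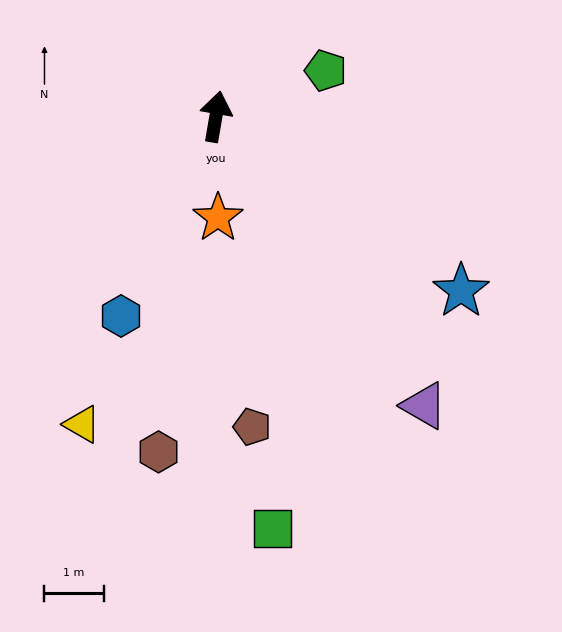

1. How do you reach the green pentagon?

turn right 58°, forward 2.0 m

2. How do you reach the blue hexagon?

turn left 164°, forward 3.7 m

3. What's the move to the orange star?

turn right 169°, forward 1.7 m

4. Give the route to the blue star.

turn right 116°, forward 5.1 m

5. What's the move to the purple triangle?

turn right 135°, forward 6.0 m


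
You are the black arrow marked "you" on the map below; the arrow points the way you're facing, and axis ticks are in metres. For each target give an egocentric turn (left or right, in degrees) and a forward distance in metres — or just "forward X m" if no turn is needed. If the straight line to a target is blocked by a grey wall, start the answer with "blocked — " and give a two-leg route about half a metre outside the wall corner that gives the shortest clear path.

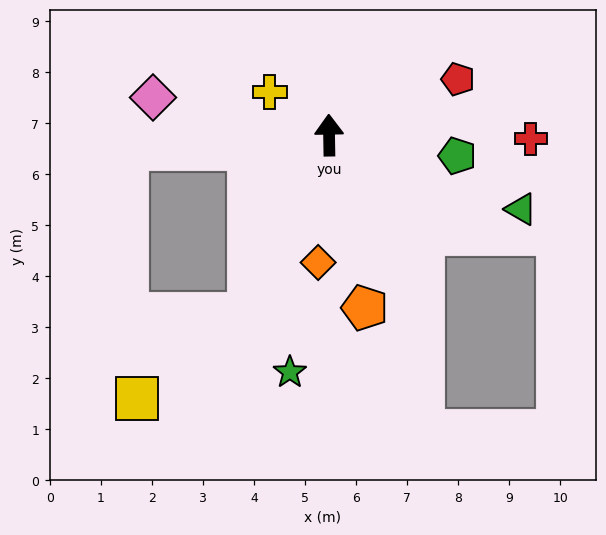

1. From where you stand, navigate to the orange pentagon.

turn right 169°, forward 3.5 m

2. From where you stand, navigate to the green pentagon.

turn right 100°, forward 2.5 m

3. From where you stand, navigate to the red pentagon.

turn right 68°, forward 2.8 m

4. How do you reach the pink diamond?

turn left 77°, forward 3.5 m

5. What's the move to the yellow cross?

turn left 53°, forward 1.4 m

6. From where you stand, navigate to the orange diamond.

turn left 174°, forward 2.5 m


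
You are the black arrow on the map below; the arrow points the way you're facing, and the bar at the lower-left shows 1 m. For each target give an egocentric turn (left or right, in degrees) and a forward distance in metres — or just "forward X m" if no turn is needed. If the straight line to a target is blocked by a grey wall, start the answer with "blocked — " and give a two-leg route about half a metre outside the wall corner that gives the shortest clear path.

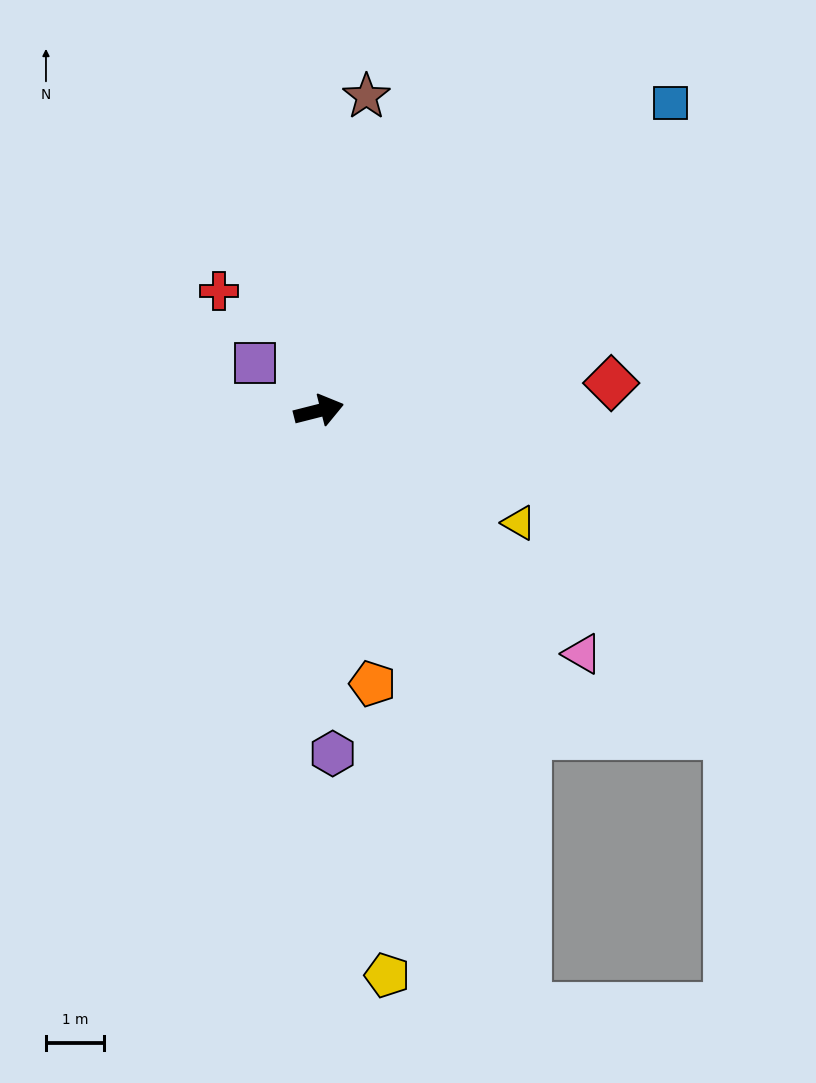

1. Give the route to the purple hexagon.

turn right 102°, forward 5.9 m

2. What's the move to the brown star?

turn left 67°, forward 5.4 m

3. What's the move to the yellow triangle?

turn right 44°, forward 3.9 m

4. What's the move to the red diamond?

turn right 9°, forward 5.0 m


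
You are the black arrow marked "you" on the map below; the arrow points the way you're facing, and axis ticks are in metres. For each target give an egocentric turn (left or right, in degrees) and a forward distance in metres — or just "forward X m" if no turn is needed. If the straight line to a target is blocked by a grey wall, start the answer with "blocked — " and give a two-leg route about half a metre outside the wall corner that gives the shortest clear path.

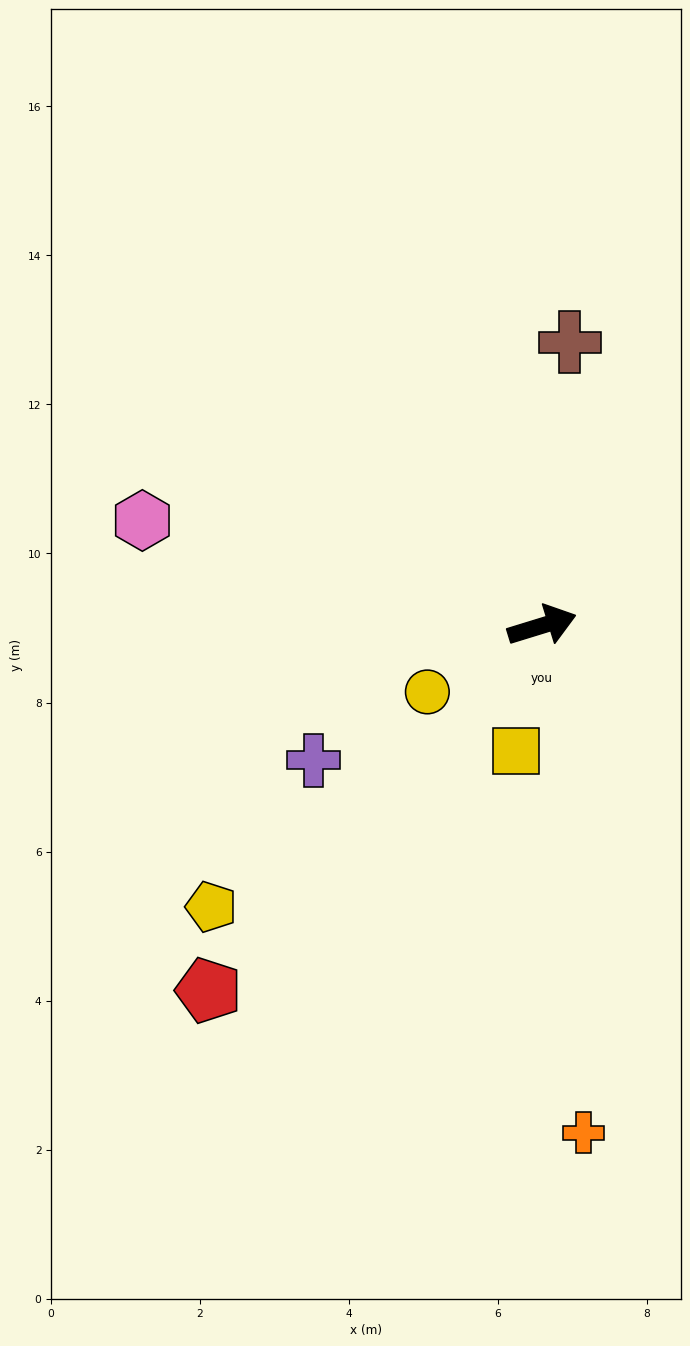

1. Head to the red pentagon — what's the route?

turn right 150°, forward 6.6 m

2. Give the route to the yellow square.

turn right 119°, forward 1.7 m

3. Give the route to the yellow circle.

turn right 167°, forward 1.8 m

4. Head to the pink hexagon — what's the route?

turn left 148°, forward 5.5 m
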